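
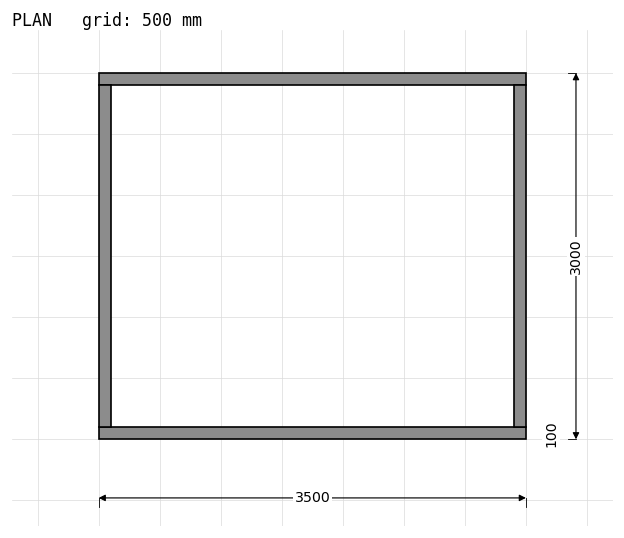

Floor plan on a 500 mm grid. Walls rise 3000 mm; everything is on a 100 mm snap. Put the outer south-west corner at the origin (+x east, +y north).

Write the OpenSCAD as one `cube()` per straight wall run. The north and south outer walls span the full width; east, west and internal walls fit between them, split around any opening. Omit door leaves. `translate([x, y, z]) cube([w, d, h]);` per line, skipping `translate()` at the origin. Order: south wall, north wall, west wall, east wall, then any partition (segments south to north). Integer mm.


cube([3500, 100, 3000]);
translate([0, 2900, 0]) cube([3500, 100, 3000]);
translate([0, 100, 0]) cube([100, 2800, 3000]);
translate([3400, 100, 0]) cube([100, 2800, 3000]);


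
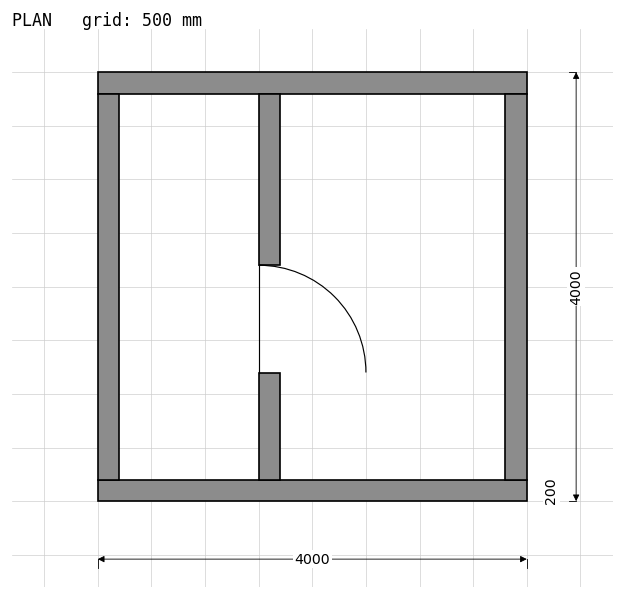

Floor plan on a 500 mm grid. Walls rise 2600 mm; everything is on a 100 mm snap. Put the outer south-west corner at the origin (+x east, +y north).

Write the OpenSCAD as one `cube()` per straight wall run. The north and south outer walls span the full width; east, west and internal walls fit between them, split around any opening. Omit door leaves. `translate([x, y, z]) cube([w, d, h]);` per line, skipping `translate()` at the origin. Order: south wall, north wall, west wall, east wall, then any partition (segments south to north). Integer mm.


cube([4000, 200, 2600]);
translate([0, 3800, 0]) cube([4000, 200, 2600]);
translate([0, 200, 0]) cube([200, 3600, 2600]);
translate([3800, 200, 0]) cube([200, 3600, 2600]);
translate([1500, 200, 0]) cube([200, 1000, 2600]);
translate([1500, 2200, 0]) cube([200, 1600, 2600]);


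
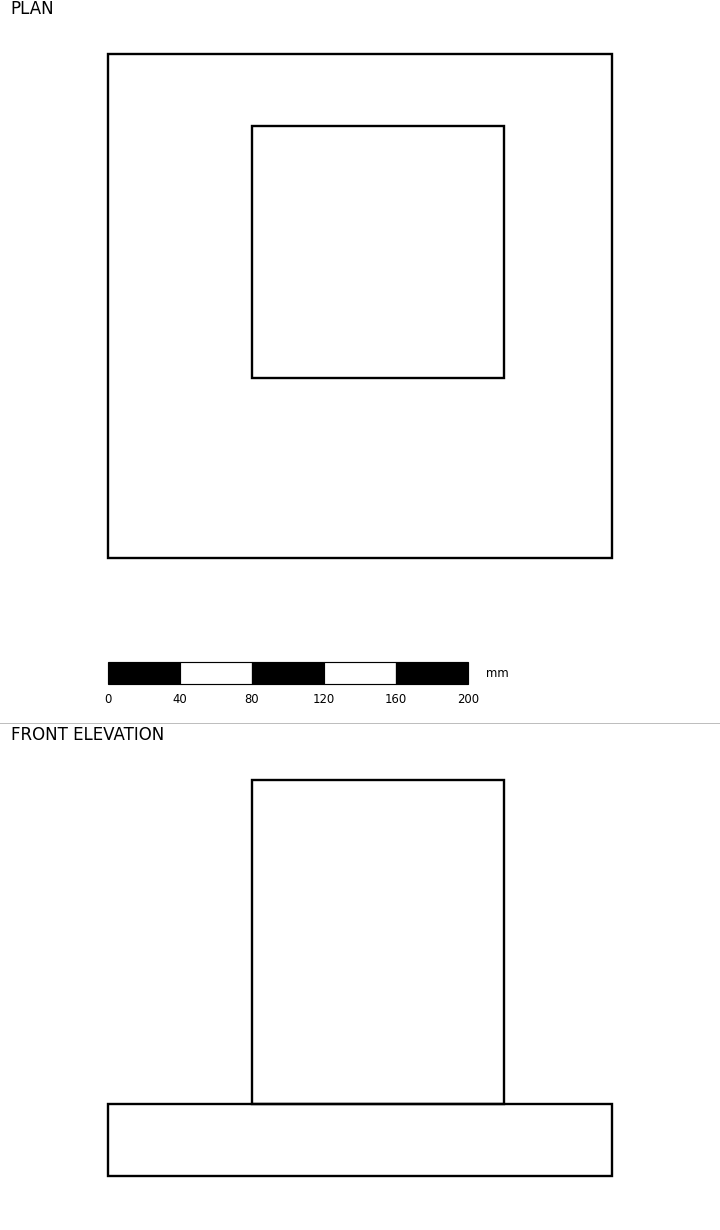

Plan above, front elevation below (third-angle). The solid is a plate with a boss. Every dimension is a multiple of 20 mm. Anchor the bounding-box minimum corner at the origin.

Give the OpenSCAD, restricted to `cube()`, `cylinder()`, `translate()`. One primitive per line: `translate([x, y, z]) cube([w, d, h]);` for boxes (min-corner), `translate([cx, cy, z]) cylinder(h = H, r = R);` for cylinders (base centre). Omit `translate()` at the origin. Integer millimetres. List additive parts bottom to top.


cube([280, 280, 40]);
translate([80, 100, 40]) cube([140, 140, 180]);


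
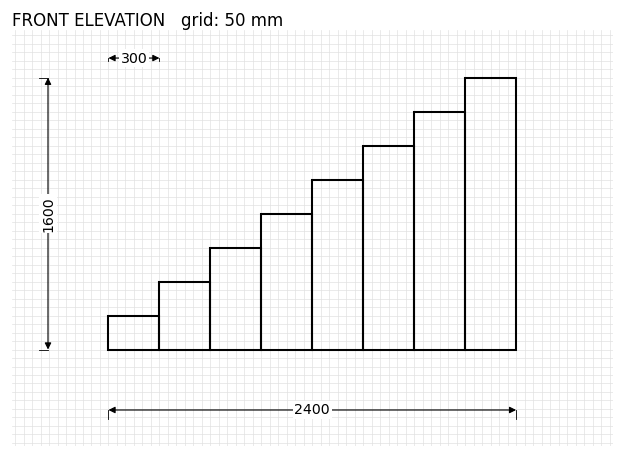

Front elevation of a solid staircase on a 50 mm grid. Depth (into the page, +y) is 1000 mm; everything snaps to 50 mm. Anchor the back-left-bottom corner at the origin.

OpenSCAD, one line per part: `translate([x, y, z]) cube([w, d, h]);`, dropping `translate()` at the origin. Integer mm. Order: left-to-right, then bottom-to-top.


cube([300, 1000, 200]);
translate([300, 0, 0]) cube([300, 1000, 400]);
translate([600, 0, 0]) cube([300, 1000, 600]);
translate([900, 0, 0]) cube([300, 1000, 800]);
translate([1200, 0, 0]) cube([300, 1000, 1000]);
translate([1500, 0, 0]) cube([300, 1000, 1200]);
translate([1800, 0, 0]) cube([300, 1000, 1400]);
translate([2100, 0, 0]) cube([300, 1000, 1600]);


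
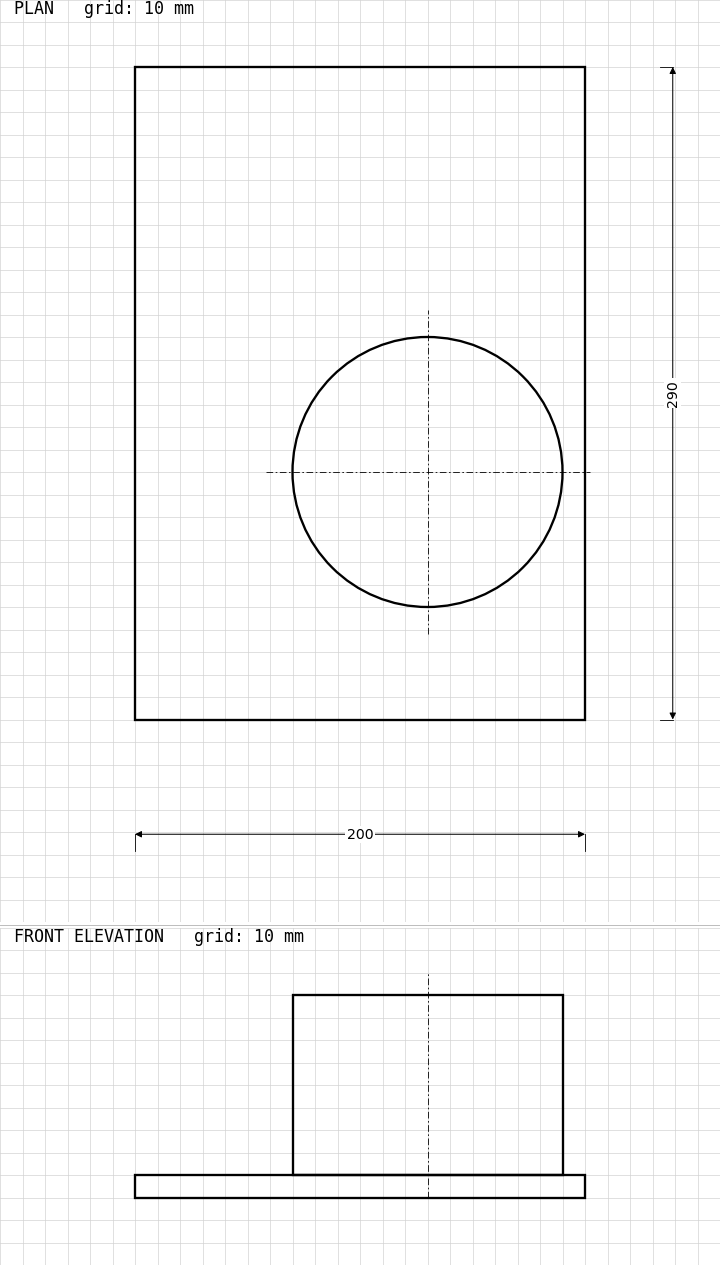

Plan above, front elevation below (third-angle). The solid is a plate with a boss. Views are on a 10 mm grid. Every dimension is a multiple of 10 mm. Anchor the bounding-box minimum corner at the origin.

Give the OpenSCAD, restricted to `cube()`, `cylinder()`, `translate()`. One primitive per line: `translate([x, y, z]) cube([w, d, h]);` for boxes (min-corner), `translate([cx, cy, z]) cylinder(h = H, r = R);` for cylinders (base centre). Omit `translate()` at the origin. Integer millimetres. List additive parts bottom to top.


cube([200, 290, 10]);
translate([130, 110, 10]) cylinder(h = 80, r = 60);


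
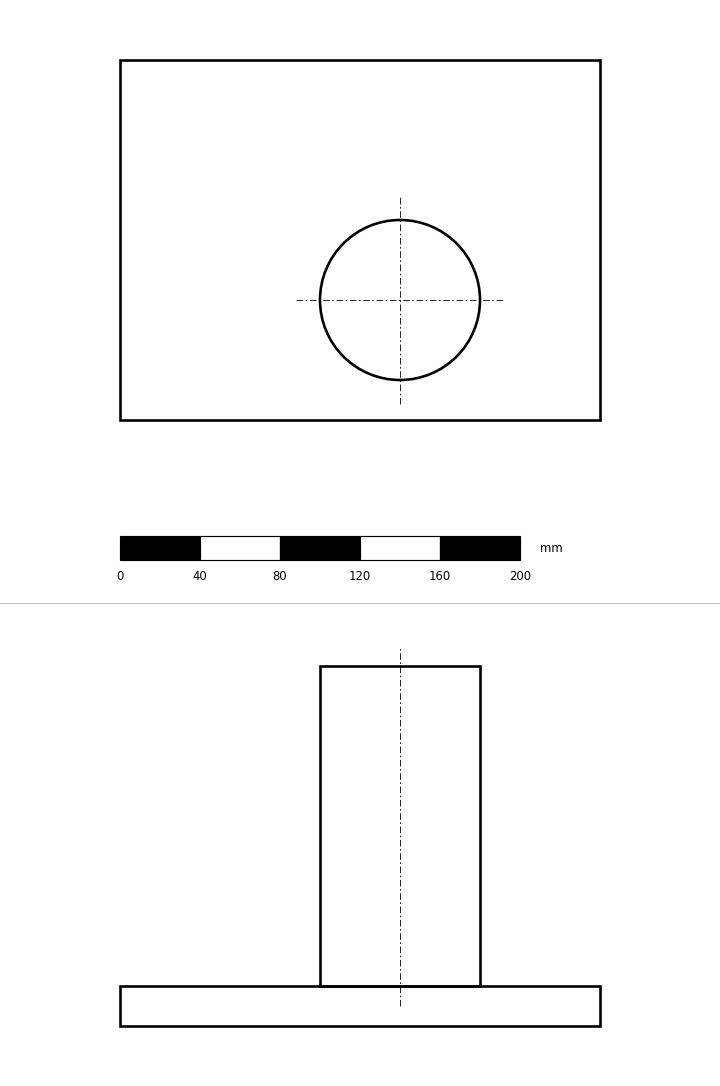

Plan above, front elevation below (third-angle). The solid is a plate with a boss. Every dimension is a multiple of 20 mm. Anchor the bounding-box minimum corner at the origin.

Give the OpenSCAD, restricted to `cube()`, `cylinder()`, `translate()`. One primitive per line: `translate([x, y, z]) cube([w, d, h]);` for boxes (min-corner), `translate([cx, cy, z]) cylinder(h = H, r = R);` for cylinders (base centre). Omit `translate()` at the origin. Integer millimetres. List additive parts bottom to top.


cube([240, 180, 20]);
translate([140, 60, 20]) cylinder(h = 160, r = 40);


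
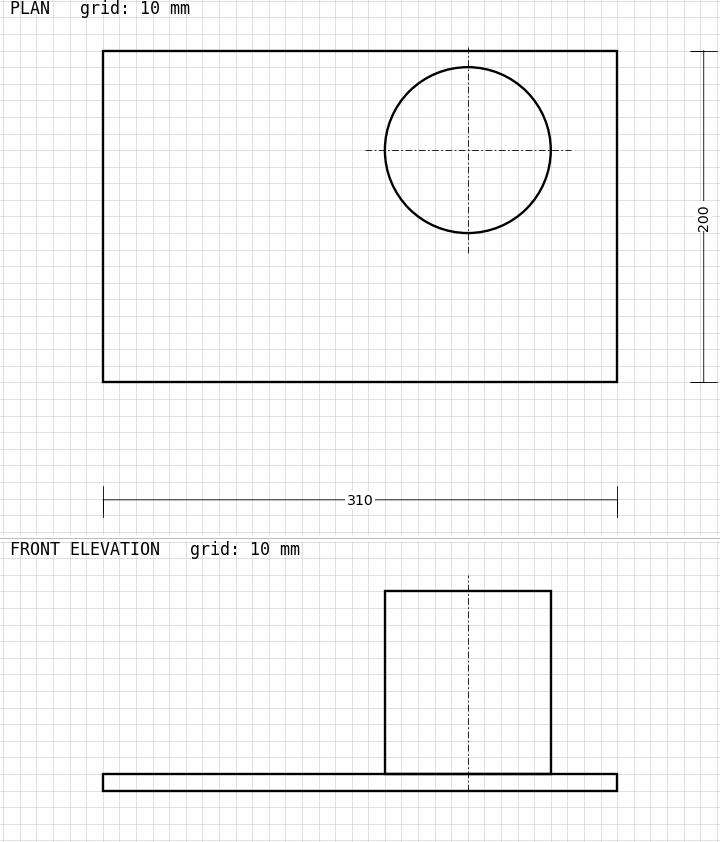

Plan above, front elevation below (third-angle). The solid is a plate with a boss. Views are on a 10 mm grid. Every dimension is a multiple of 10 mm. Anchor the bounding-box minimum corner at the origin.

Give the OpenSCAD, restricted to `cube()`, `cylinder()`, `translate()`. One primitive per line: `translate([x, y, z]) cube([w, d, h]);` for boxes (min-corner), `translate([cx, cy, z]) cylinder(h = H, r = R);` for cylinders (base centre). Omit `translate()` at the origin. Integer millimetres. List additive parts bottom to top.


cube([310, 200, 10]);
translate([220, 140, 10]) cylinder(h = 110, r = 50);


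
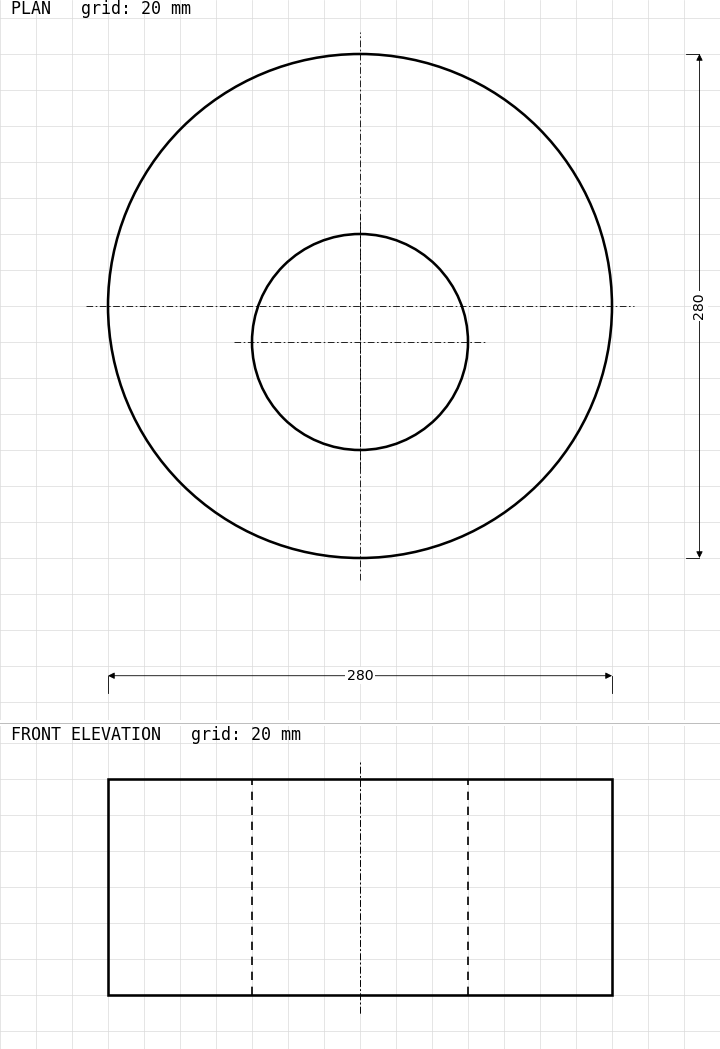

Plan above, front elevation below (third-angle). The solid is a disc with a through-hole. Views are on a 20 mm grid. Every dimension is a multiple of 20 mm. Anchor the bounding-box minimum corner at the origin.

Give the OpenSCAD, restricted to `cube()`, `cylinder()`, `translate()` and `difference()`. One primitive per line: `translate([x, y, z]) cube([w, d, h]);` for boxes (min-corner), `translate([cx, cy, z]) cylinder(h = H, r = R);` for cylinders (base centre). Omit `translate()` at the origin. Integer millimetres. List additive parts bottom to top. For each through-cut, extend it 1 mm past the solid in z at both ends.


difference() {
  translate([140, 140, 0]) cylinder(h = 120, r = 140);
  translate([140, 120, -1]) cylinder(h = 122, r = 60);
}


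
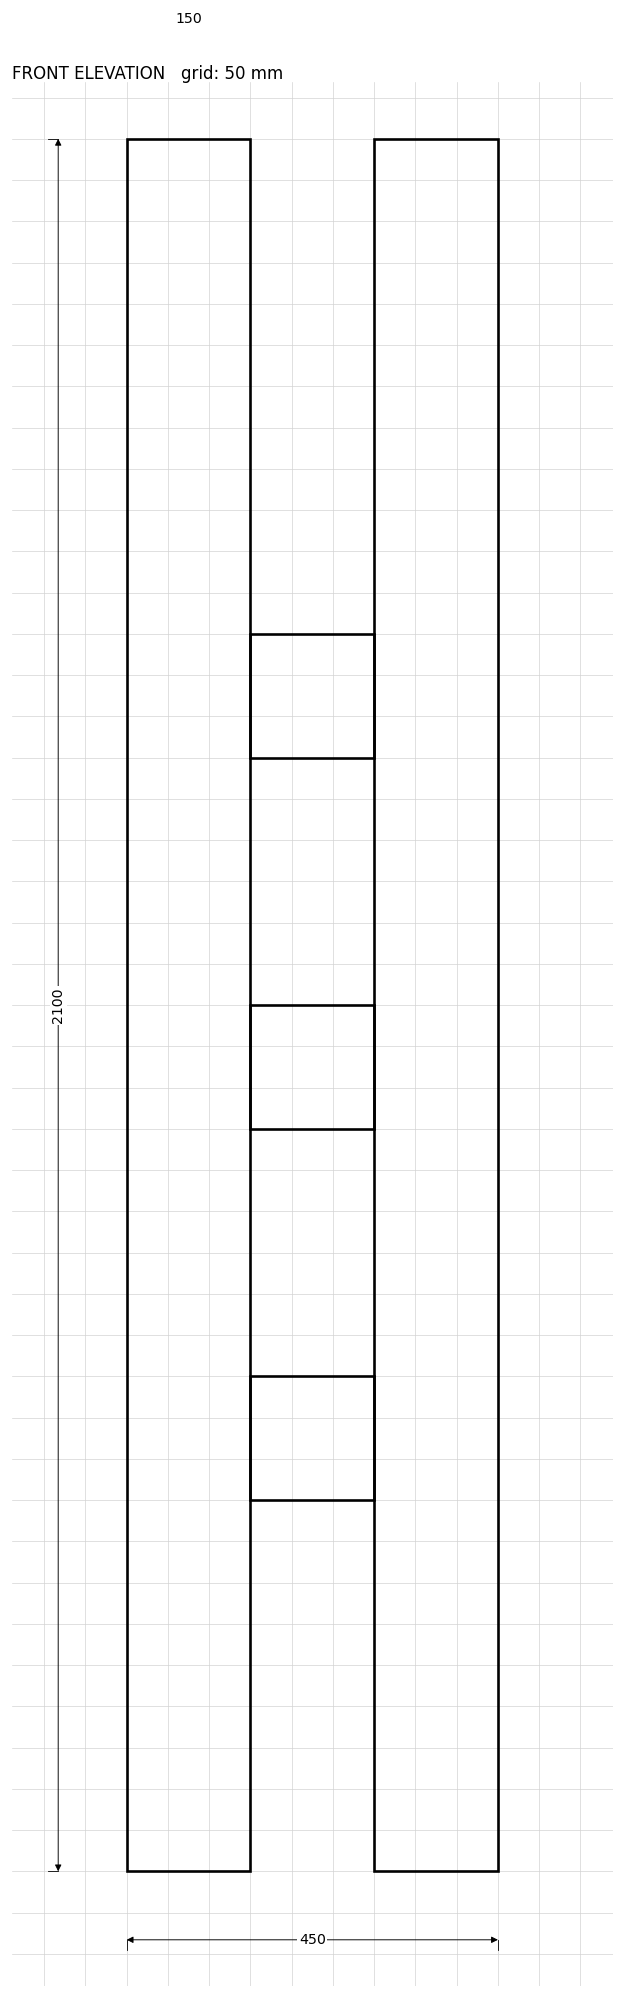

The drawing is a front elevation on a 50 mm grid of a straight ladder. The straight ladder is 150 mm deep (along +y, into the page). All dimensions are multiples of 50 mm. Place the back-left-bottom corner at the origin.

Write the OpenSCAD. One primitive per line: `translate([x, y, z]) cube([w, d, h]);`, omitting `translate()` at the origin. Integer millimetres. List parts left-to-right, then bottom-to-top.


cube([150, 150, 2100]);
translate([150, 0, 450]) cube([150, 150, 150]);
translate([150, 0, 900]) cube([150, 150, 150]);
translate([150, 0, 1350]) cube([150, 150, 150]);
translate([300, 0, 0]) cube([150, 150, 2100]);


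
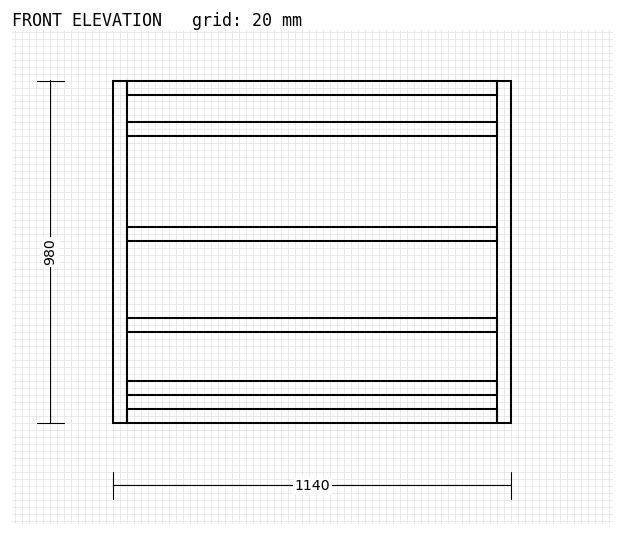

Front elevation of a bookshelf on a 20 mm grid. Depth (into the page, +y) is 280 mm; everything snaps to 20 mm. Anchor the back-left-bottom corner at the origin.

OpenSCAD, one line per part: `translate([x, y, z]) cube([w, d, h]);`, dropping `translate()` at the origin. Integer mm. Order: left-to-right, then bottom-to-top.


cube([40, 280, 980]);
translate([40, 0, 0]) cube([1060, 280, 40]);
translate([40, 0, 80]) cube([1060, 280, 40]);
translate([40, 0, 260]) cube([1060, 280, 40]);
translate([40, 0, 520]) cube([1060, 280, 40]);
translate([40, 0, 820]) cube([1060, 280, 40]);
translate([40, 0, 940]) cube([1060, 280, 40]);
translate([1100, 0, 0]) cube([40, 280, 980]);


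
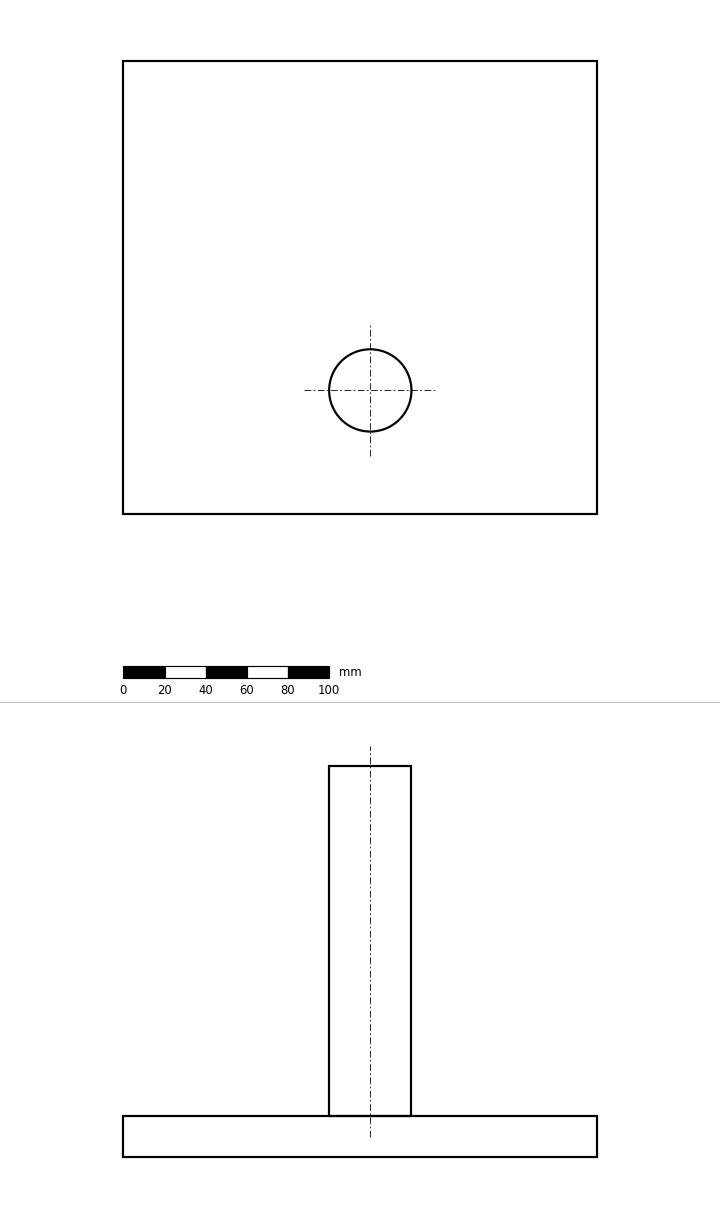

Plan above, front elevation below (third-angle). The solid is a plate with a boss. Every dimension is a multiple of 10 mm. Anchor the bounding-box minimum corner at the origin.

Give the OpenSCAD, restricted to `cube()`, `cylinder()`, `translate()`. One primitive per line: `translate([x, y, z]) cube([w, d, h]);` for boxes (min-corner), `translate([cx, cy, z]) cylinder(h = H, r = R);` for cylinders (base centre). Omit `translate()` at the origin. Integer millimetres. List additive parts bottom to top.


cube([230, 220, 20]);
translate([120, 60, 20]) cylinder(h = 170, r = 20);


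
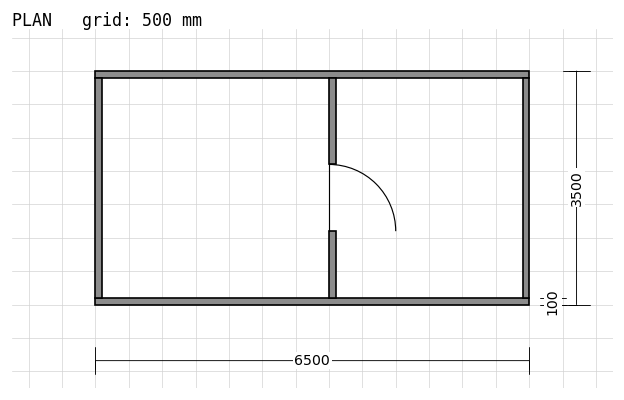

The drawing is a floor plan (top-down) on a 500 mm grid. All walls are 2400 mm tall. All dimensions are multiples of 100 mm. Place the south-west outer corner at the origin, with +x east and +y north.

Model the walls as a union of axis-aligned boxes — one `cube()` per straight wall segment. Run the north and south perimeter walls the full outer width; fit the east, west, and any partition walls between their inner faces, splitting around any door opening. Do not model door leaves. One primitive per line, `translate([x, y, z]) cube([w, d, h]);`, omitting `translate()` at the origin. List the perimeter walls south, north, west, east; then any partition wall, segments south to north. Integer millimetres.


cube([6500, 100, 2400]);
translate([0, 3400, 0]) cube([6500, 100, 2400]);
translate([0, 100, 0]) cube([100, 3300, 2400]);
translate([6400, 100, 0]) cube([100, 3300, 2400]);
translate([3500, 100, 0]) cube([100, 1000, 2400]);
translate([3500, 2100, 0]) cube([100, 1300, 2400]);


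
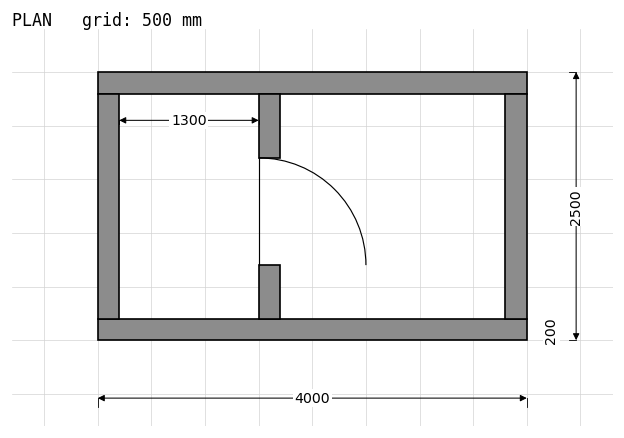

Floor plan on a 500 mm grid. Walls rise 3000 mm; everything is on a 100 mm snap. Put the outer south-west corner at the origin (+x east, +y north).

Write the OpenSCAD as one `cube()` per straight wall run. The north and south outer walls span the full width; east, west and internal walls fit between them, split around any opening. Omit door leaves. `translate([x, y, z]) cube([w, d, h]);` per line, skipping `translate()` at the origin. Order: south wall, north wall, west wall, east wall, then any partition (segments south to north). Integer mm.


cube([4000, 200, 3000]);
translate([0, 2300, 0]) cube([4000, 200, 3000]);
translate([0, 200, 0]) cube([200, 2100, 3000]);
translate([3800, 200, 0]) cube([200, 2100, 3000]);
translate([1500, 200, 0]) cube([200, 500, 3000]);
translate([1500, 1700, 0]) cube([200, 600, 3000]);


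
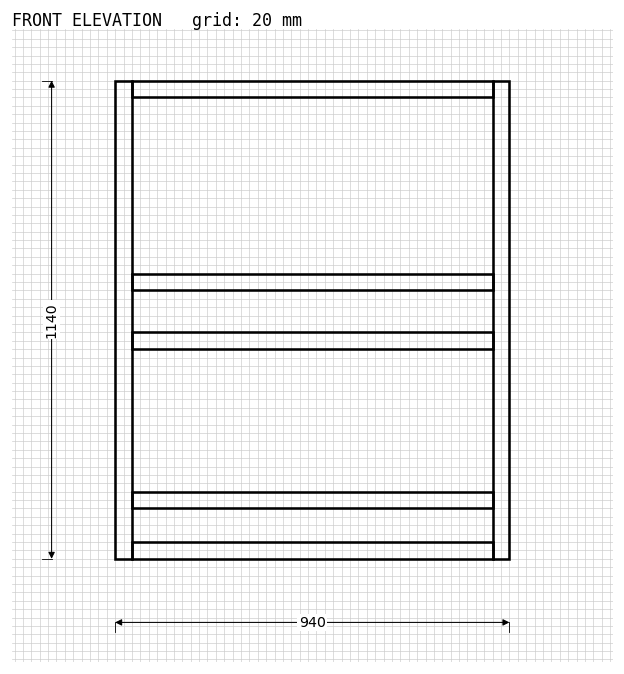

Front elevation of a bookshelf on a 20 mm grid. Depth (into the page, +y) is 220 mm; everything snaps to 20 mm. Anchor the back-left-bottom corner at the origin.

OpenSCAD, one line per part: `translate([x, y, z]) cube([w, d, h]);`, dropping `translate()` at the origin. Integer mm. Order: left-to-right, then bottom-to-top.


cube([40, 220, 1140]);
translate([40, 0, 0]) cube([860, 220, 40]);
translate([40, 0, 120]) cube([860, 220, 40]);
translate([40, 0, 500]) cube([860, 220, 40]);
translate([40, 0, 640]) cube([860, 220, 40]);
translate([40, 0, 1100]) cube([860, 220, 40]);
translate([900, 0, 0]) cube([40, 220, 1140]);


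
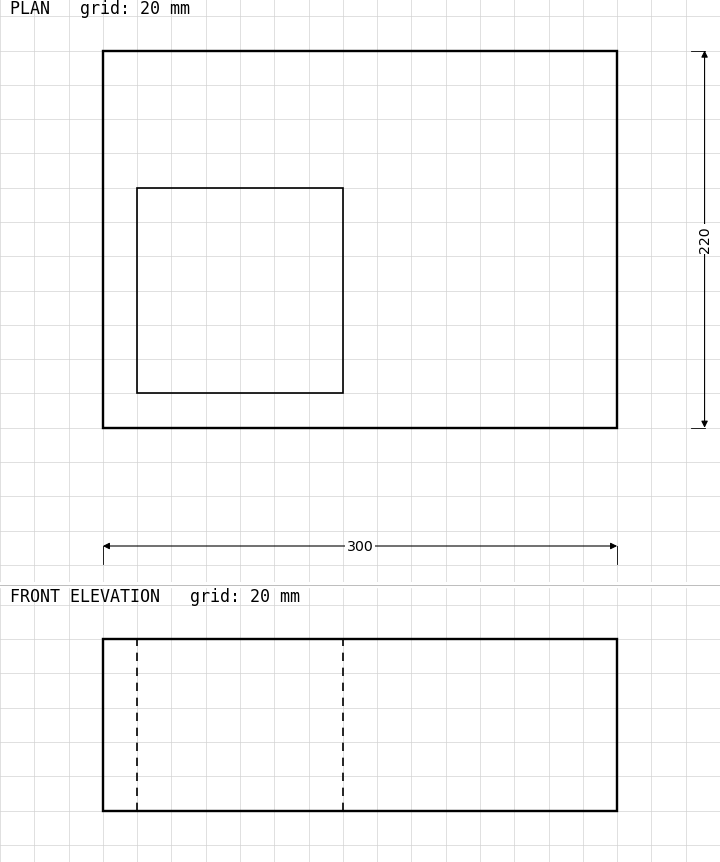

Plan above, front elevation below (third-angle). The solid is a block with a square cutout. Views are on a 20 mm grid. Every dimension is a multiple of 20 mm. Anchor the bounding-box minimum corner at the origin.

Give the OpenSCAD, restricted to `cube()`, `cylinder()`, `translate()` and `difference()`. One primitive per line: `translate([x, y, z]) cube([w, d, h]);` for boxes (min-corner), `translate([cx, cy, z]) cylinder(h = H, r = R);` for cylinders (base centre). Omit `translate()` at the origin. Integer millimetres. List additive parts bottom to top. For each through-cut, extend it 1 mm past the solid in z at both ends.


difference() {
  cube([300, 220, 100]);
  translate([20, 20, -1]) cube([120, 120, 102]);
}


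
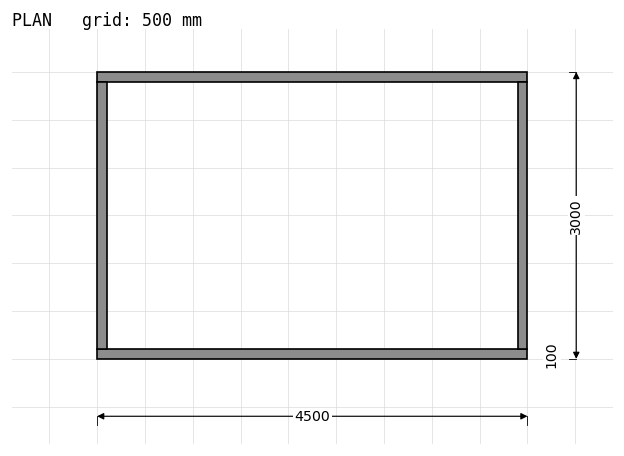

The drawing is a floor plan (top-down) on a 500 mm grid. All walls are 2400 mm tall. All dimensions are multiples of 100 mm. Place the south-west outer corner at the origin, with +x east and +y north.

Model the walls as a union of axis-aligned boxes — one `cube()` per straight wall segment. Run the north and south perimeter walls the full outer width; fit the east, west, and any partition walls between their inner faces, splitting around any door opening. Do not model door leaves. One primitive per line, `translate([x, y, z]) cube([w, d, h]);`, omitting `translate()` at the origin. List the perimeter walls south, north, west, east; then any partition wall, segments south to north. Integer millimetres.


cube([4500, 100, 2400]);
translate([0, 2900, 0]) cube([4500, 100, 2400]);
translate([0, 100, 0]) cube([100, 2800, 2400]);
translate([4400, 100, 0]) cube([100, 2800, 2400]);


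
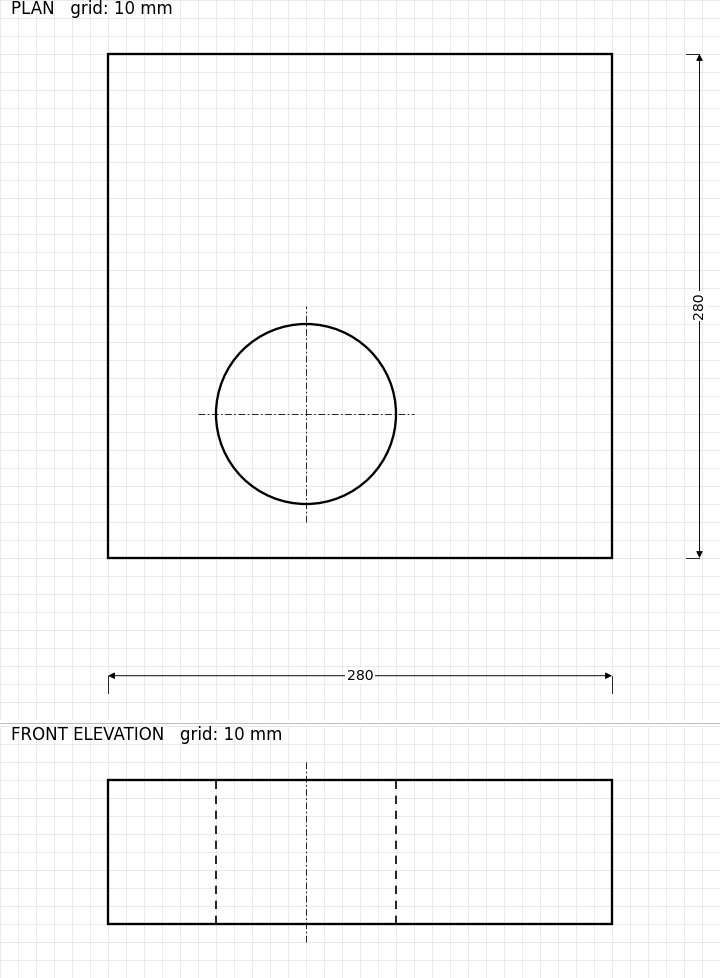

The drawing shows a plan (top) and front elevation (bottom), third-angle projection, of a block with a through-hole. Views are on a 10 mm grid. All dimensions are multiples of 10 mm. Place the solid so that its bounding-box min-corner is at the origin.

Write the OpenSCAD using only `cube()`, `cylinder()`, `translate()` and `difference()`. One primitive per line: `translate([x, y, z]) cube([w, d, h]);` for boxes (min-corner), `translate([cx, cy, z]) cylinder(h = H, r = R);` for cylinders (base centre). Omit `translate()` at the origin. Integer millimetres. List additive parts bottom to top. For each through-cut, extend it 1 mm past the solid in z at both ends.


difference() {
  cube([280, 280, 80]);
  translate([110, 80, -1]) cylinder(h = 82, r = 50);
}


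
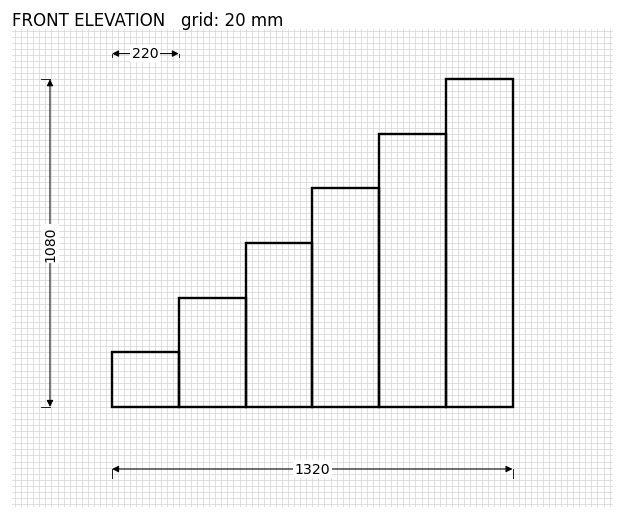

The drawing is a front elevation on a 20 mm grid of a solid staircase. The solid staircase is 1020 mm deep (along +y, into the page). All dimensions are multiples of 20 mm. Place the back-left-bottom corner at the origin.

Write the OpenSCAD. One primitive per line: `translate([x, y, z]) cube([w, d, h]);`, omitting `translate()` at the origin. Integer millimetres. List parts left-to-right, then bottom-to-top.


cube([220, 1020, 180]);
translate([220, 0, 0]) cube([220, 1020, 360]);
translate([440, 0, 0]) cube([220, 1020, 540]);
translate([660, 0, 0]) cube([220, 1020, 720]);
translate([880, 0, 0]) cube([220, 1020, 900]);
translate([1100, 0, 0]) cube([220, 1020, 1080]);


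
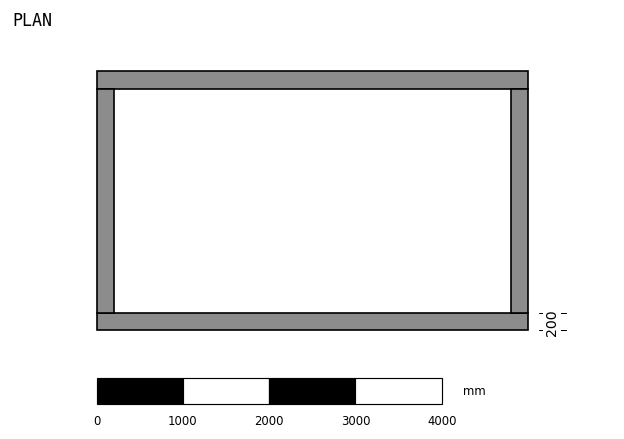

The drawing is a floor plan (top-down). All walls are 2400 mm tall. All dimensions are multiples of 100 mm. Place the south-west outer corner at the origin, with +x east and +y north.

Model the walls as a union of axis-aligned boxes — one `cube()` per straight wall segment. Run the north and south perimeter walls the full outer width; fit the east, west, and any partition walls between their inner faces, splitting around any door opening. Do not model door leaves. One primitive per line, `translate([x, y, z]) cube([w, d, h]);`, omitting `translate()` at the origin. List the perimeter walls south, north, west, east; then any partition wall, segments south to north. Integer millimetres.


cube([5000, 200, 2400]);
translate([0, 2800, 0]) cube([5000, 200, 2400]);
translate([0, 200, 0]) cube([200, 2600, 2400]);
translate([4800, 200, 0]) cube([200, 2600, 2400]);


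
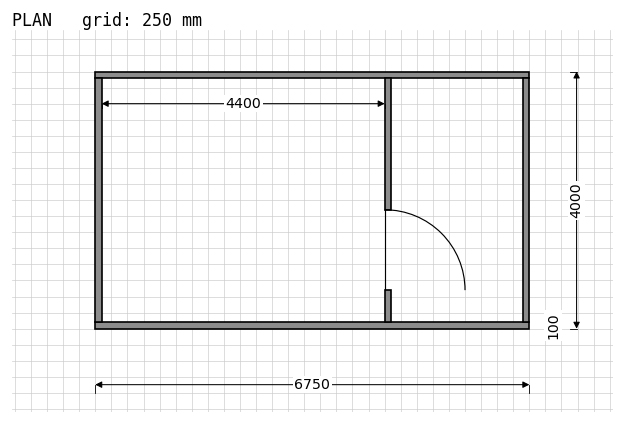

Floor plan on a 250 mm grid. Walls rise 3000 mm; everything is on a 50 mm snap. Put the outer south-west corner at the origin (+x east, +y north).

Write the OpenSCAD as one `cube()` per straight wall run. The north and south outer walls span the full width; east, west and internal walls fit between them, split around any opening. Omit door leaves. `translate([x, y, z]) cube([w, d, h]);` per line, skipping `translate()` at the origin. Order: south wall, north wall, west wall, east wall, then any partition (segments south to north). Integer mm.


cube([6750, 100, 3000]);
translate([0, 3900, 0]) cube([6750, 100, 3000]);
translate([0, 100, 0]) cube([100, 3800, 3000]);
translate([6650, 100, 0]) cube([100, 3800, 3000]);
translate([4500, 100, 0]) cube([100, 500, 3000]);
translate([4500, 1850, 0]) cube([100, 2050, 3000]);


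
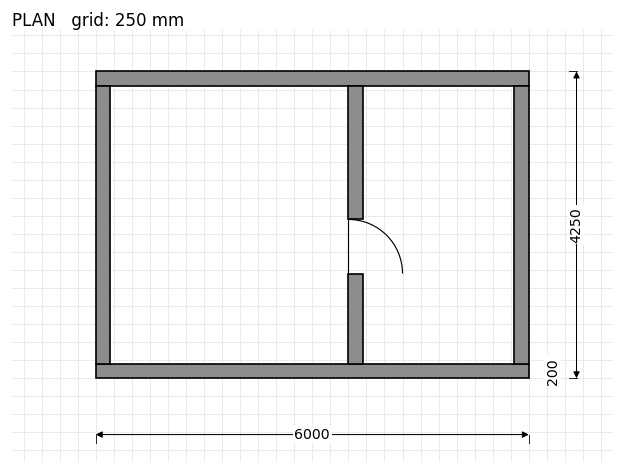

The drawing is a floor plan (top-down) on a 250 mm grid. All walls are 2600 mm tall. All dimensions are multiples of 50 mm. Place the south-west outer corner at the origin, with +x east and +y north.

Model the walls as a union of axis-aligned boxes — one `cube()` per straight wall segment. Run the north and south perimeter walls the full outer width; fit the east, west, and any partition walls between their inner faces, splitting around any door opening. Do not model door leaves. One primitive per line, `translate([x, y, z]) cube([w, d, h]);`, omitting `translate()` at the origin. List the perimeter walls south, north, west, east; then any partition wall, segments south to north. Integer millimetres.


cube([6000, 200, 2600]);
translate([0, 4050, 0]) cube([6000, 200, 2600]);
translate([0, 200, 0]) cube([200, 3850, 2600]);
translate([5800, 200, 0]) cube([200, 3850, 2600]);
translate([3500, 200, 0]) cube([200, 1250, 2600]);
translate([3500, 2200, 0]) cube([200, 1850, 2600]);


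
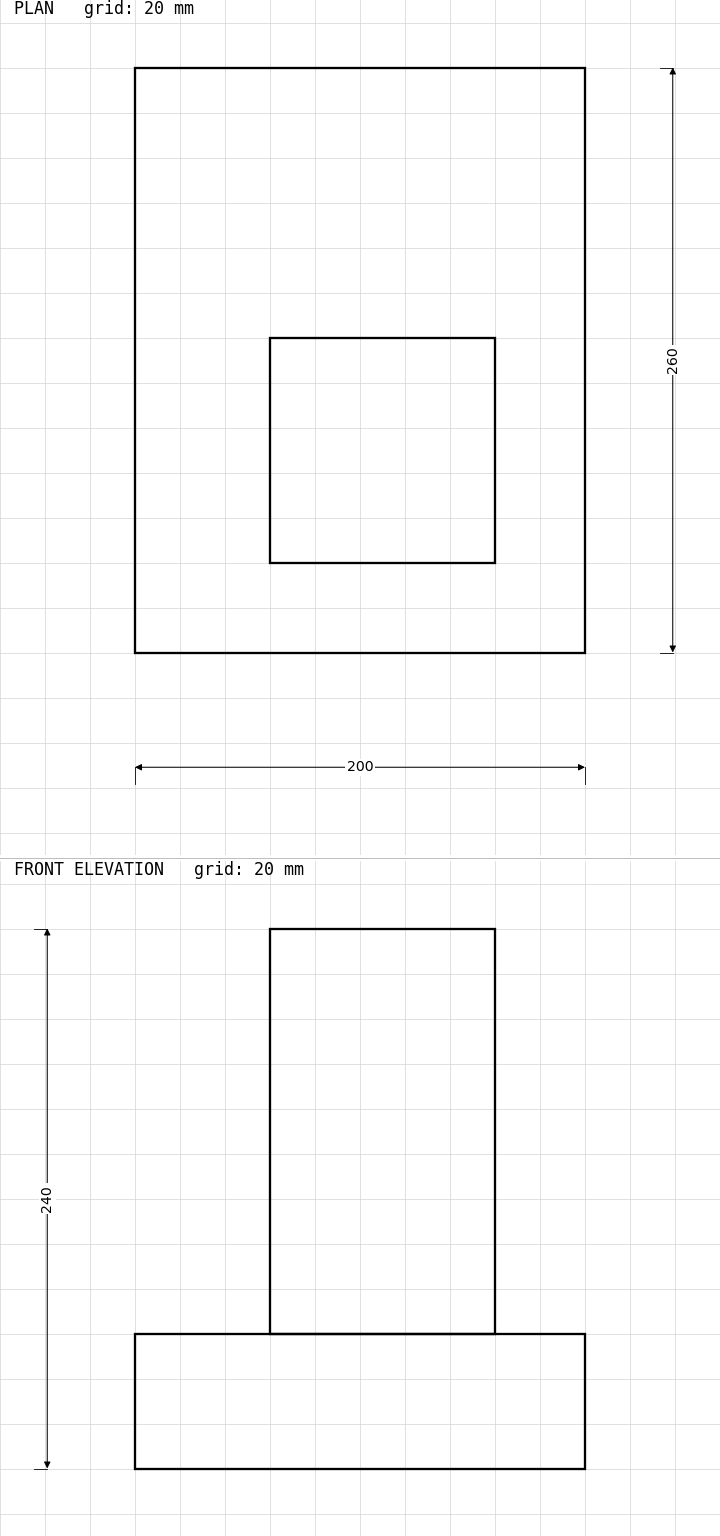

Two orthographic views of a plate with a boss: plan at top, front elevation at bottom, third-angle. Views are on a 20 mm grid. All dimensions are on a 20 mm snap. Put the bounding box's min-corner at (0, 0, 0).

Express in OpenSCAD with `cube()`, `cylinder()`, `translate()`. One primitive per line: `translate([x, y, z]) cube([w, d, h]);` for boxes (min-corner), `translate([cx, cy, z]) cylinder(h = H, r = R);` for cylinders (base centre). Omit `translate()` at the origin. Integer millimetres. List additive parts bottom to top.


cube([200, 260, 60]);
translate([60, 40, 60]) cube([100, 100, 180]);


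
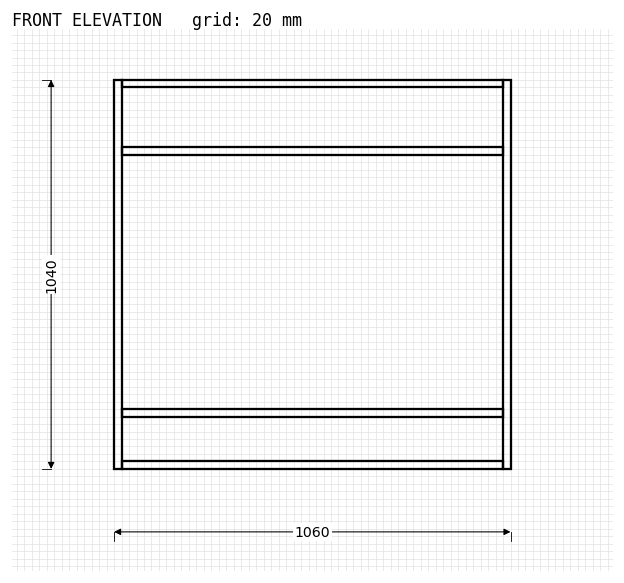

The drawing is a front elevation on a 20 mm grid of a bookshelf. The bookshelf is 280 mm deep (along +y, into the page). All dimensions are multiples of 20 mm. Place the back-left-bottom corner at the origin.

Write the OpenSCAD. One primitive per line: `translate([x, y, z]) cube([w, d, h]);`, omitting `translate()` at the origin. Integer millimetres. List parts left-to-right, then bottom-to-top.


cube([20, 280, 1040]);
translate([20, 0, 0]) cube([1020, 280, 20]);
translate([20, 0, 140]) cube([1020, 280, 20]);
translate([20, 0, 840]) cube([1020, 280, 20]);
translate([20, 0, 1020]) cube([1020, 280, 20]);
translate([1040, 0, 0]) cube([20, 280, 1040]);


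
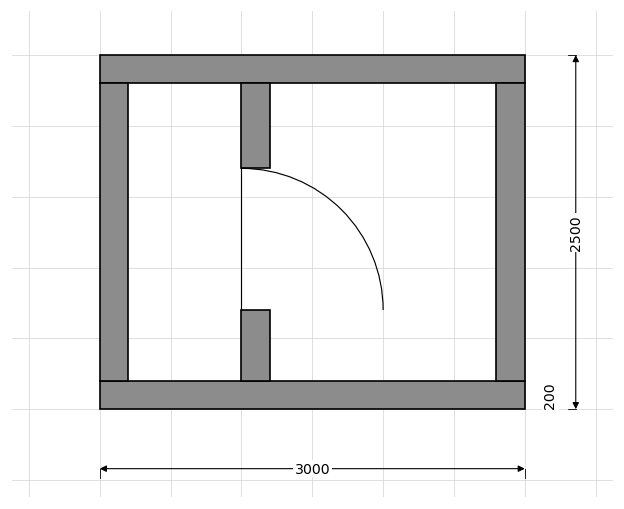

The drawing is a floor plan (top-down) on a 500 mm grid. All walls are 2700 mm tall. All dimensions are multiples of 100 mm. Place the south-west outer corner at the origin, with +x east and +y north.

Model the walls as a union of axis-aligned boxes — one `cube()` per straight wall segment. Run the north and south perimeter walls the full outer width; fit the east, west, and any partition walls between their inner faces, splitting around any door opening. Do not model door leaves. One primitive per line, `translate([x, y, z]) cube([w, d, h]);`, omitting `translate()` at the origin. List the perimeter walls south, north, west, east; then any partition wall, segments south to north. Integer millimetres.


cube([3000, 200, 2700]);
translate([0, 2300, 0]) cube([3000, 200, 2700]);
translate([0, 200, 0]) cube([200, 2100, 2700]);
translate([2800, 200, 0]) cube([200, 2100, 2700]);
translate([1000, 200, 0]) cube([200, 500, 2700]);
translate([1000, 1700, 0]) cube([200, 600, 2700]);


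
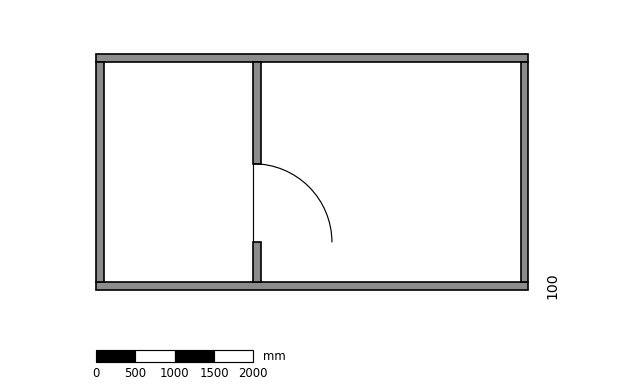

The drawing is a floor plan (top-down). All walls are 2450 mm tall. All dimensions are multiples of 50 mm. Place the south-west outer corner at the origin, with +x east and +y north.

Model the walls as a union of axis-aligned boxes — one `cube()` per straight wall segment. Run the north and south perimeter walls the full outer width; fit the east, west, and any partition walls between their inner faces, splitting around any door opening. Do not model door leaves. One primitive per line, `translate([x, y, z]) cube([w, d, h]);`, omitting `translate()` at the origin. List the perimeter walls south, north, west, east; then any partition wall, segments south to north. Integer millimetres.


cube([5500, 100, 2450]);
translate([0, 2900, 0]) cube([5500, 100, 2450]);
translate([0, 100, 0]) cube([100, 2800, 2450]);
translate([5400, 100, 0]) cube([100, 2800, 2450]);
translate([2000, 100, 0]) cube([100, 500, 2450]);
translate([2000, 1600, 0]) cube([100, 1300, 2450]);


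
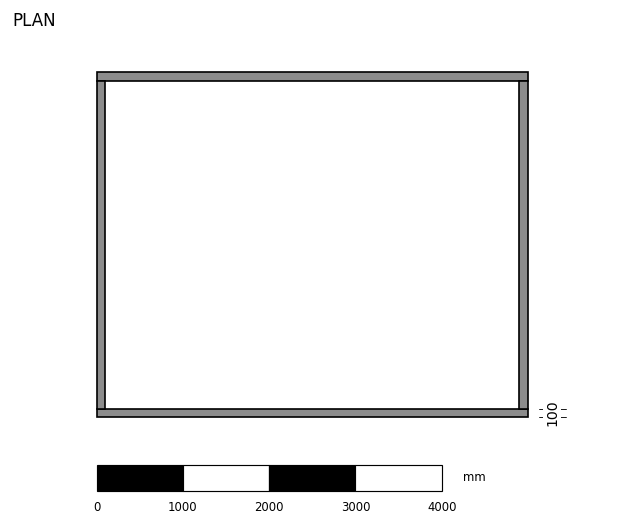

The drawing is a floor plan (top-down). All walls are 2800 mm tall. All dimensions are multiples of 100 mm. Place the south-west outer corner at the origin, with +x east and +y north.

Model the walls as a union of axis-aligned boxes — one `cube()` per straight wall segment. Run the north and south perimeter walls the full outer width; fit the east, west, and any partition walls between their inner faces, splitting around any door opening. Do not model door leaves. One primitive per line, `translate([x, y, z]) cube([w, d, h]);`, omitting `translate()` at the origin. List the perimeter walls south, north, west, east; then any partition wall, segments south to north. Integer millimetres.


cube([5000, 100, 2800]);
translate([0, 3900, 0]) cube([5000, 100, 2800]);
translate([0, 100, 0]) cube([100, 3800, 2800]);
translate([4900, 100, 0]) cube([100, 3800, 2800]);


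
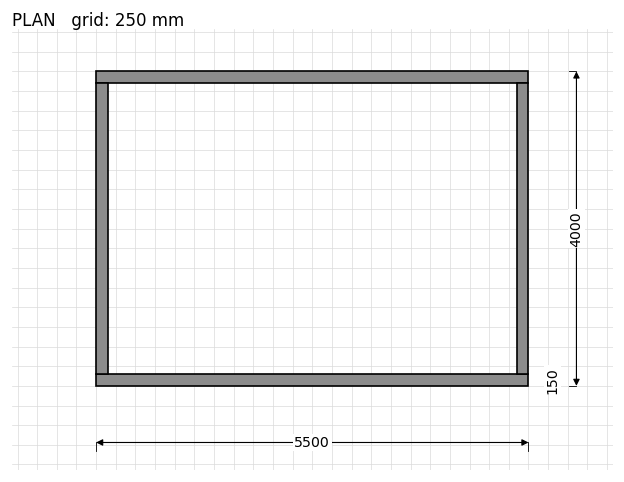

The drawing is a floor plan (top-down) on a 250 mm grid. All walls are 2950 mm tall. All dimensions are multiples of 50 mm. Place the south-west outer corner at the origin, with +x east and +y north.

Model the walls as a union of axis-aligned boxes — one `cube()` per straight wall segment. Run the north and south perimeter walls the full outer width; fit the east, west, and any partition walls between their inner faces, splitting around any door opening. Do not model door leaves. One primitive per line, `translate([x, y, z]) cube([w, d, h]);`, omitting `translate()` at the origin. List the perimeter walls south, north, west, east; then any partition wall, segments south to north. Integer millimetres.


cube([5500, 150, 2950]);
translate([0, 3850, 0]) cube([5500, 150, 2950]);
translate([0, 150, 0]) cube([150, 3700, 2950]);
translate([5350, 150, 0]) cube([150, 3700, 2950]);


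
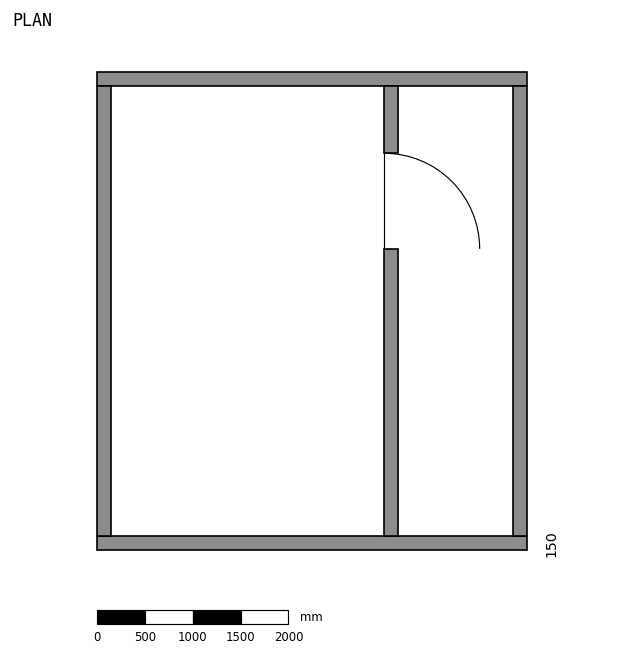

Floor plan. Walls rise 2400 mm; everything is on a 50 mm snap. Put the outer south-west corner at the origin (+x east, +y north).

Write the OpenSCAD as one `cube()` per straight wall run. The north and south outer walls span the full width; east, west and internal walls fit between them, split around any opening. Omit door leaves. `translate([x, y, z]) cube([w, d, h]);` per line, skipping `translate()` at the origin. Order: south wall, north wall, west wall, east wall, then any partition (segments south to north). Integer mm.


cube([4500, 150, 2400]);
translate([0, 4850, 0]) cube([4500, 150, 2400]);
translate([0, 150, 0]) cube([150, 4700, 2400]);
translate([4350, 150, 0]) cube([150, 4700, 2400]);
translate([3000, 150, 0]) cube([150, 3000, 2400]);
translate([3000, 4150, 0]) cube([150, 700, 2400]);


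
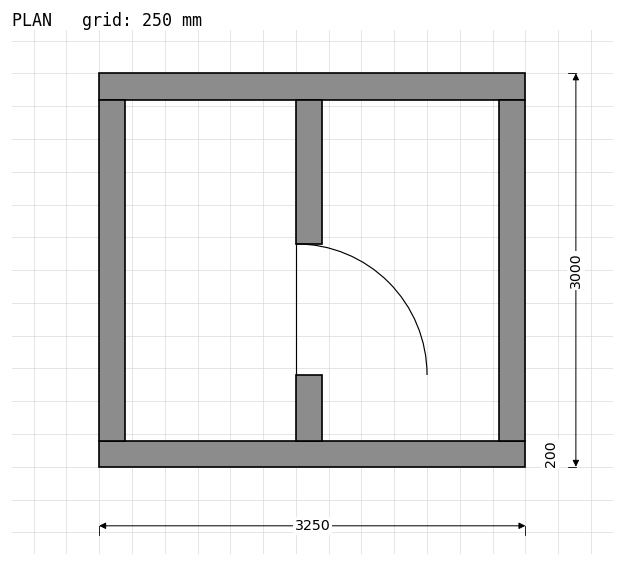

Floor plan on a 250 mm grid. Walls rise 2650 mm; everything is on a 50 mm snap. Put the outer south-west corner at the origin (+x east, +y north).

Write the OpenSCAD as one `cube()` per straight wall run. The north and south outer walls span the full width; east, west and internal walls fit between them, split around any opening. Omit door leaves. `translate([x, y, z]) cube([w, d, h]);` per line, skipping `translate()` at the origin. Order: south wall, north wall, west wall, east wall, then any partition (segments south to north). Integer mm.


cube([3250, 200, 2650]);
translate([0, 2800, 0]) cube([3250, 200, 2650]);
translate([0, 200, 0]) cube([200, 2600, 2650]);
translate([3050, 200, 0]) cube([200, 2600, 2650]);
translate([1500, 200, 0]) cube([200, 500, 2650]);
translate([1500, 1700, 0]) cube([200, 1100, 2650]);


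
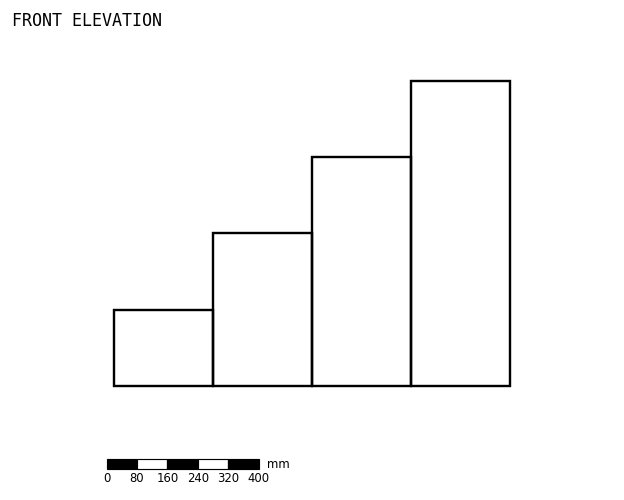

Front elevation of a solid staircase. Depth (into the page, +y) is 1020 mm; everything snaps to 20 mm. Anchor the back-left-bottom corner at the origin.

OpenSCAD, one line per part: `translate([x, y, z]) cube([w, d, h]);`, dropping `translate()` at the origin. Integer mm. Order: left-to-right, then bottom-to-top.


cube([260, 1020, 200]);
translate([260, 0, 0]) cube([260, 1020, 400]);
translate([520, 0, 0]) cube([260, 1020, 600]);
translate([780, 0, 0]) cube([260, 1020, 800]);


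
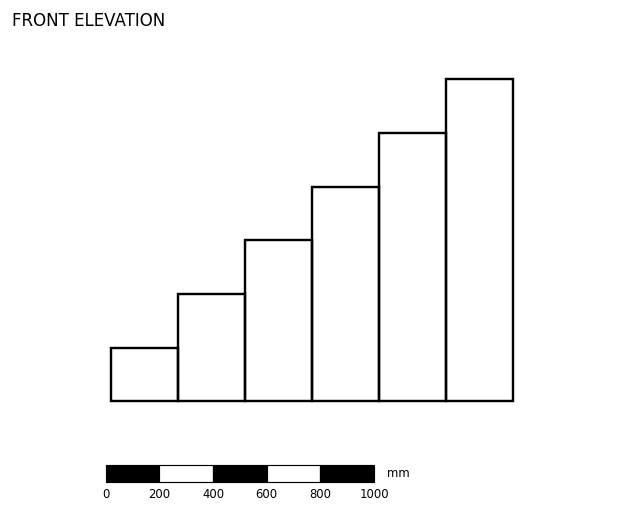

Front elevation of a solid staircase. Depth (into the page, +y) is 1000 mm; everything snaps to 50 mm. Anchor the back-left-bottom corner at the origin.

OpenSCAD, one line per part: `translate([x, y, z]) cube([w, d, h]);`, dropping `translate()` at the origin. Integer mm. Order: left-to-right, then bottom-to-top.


cube([250, 1000, 200]);
translate([250, 0, 0]) cube([250, 1000, 400]);
translate([500, 0, 0]) cube([250, 1000, 600]);
translate([750, 0, 0]) cube([250, 1000, 800]);
translate([1000, 0, 0]) cube([250, 1000, 1000]);
translate([1250, 0, 0]) cube([250, 1000, 1200]);


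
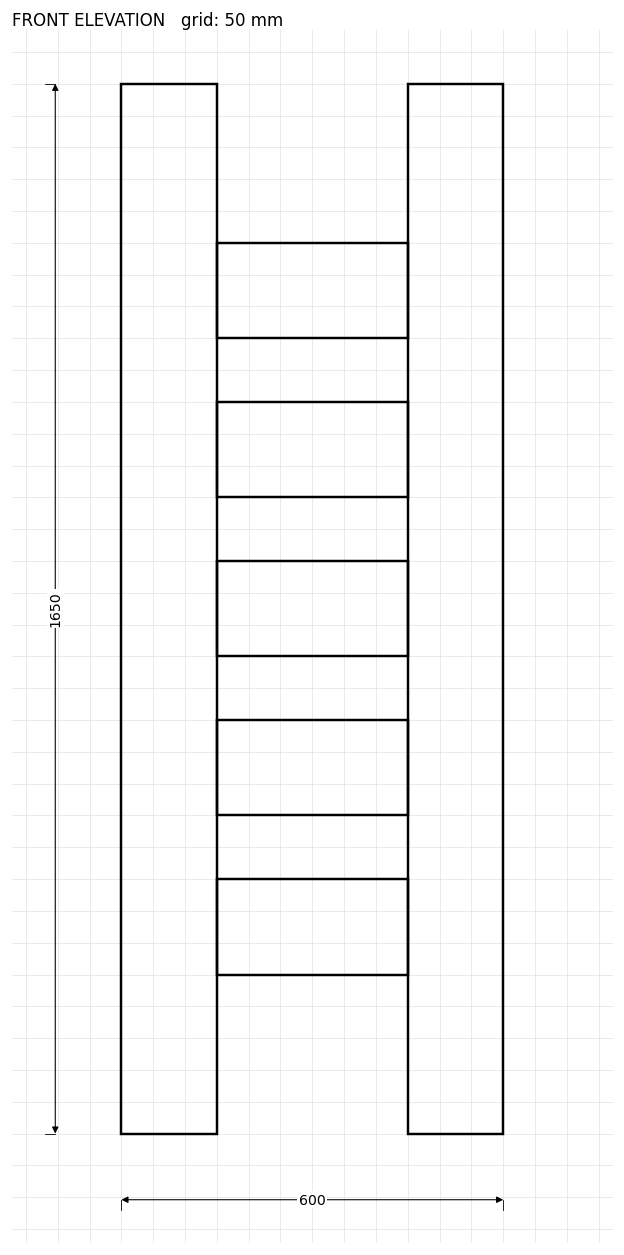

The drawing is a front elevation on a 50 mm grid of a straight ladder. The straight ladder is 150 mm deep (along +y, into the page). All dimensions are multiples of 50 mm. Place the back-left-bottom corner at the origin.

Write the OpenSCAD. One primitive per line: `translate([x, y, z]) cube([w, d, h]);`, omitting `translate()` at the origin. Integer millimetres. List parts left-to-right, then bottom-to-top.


cube([150, 150, 1650]);
translate([150, 0, 250]) cube([300, 150, 150]);
translate([150, 0, 500]) cube([300, 150, 150]);
translate([150, 0, 750]) cube([300, 150, 150]);
translate([150, 0, 1000]) cube([300, 150, 150]);
translate([150, 0, 1250]) cube([300, 150, 150]);
translate([450, 0, 0]) cube([150, 150, 1650]);


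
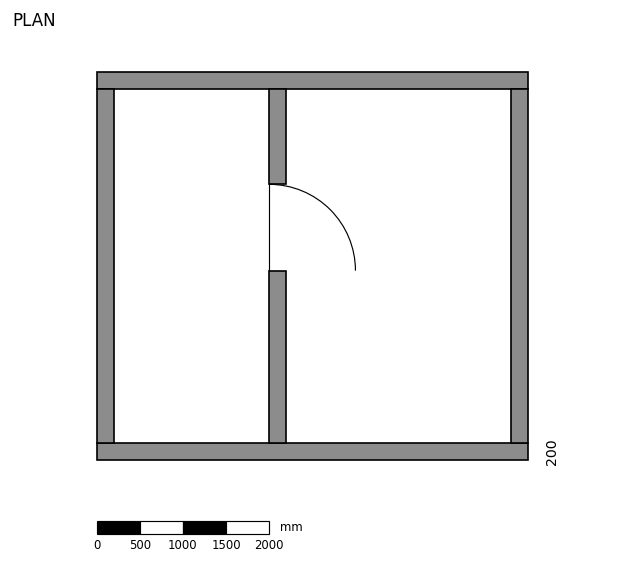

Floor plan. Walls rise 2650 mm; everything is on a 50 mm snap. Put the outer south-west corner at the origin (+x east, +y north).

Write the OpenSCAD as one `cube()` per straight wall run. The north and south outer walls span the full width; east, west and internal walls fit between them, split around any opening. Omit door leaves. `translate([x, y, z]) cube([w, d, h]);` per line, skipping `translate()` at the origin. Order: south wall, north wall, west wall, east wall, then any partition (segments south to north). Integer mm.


cube([5000, 200, 2650]);
translate([0, 4300, 0]) cube([5000, 200, 2650]);
translate([0, 200, 0]) cube([200, 4100, 2650]);
translate([4800, 200, 0]) cube([200, 4100, 2650]);
translate([2000, 200, 0]) cube([200, 2000, 2650]);
translate([2000, 3200, 0]) cube([200, 1100, 2650]);


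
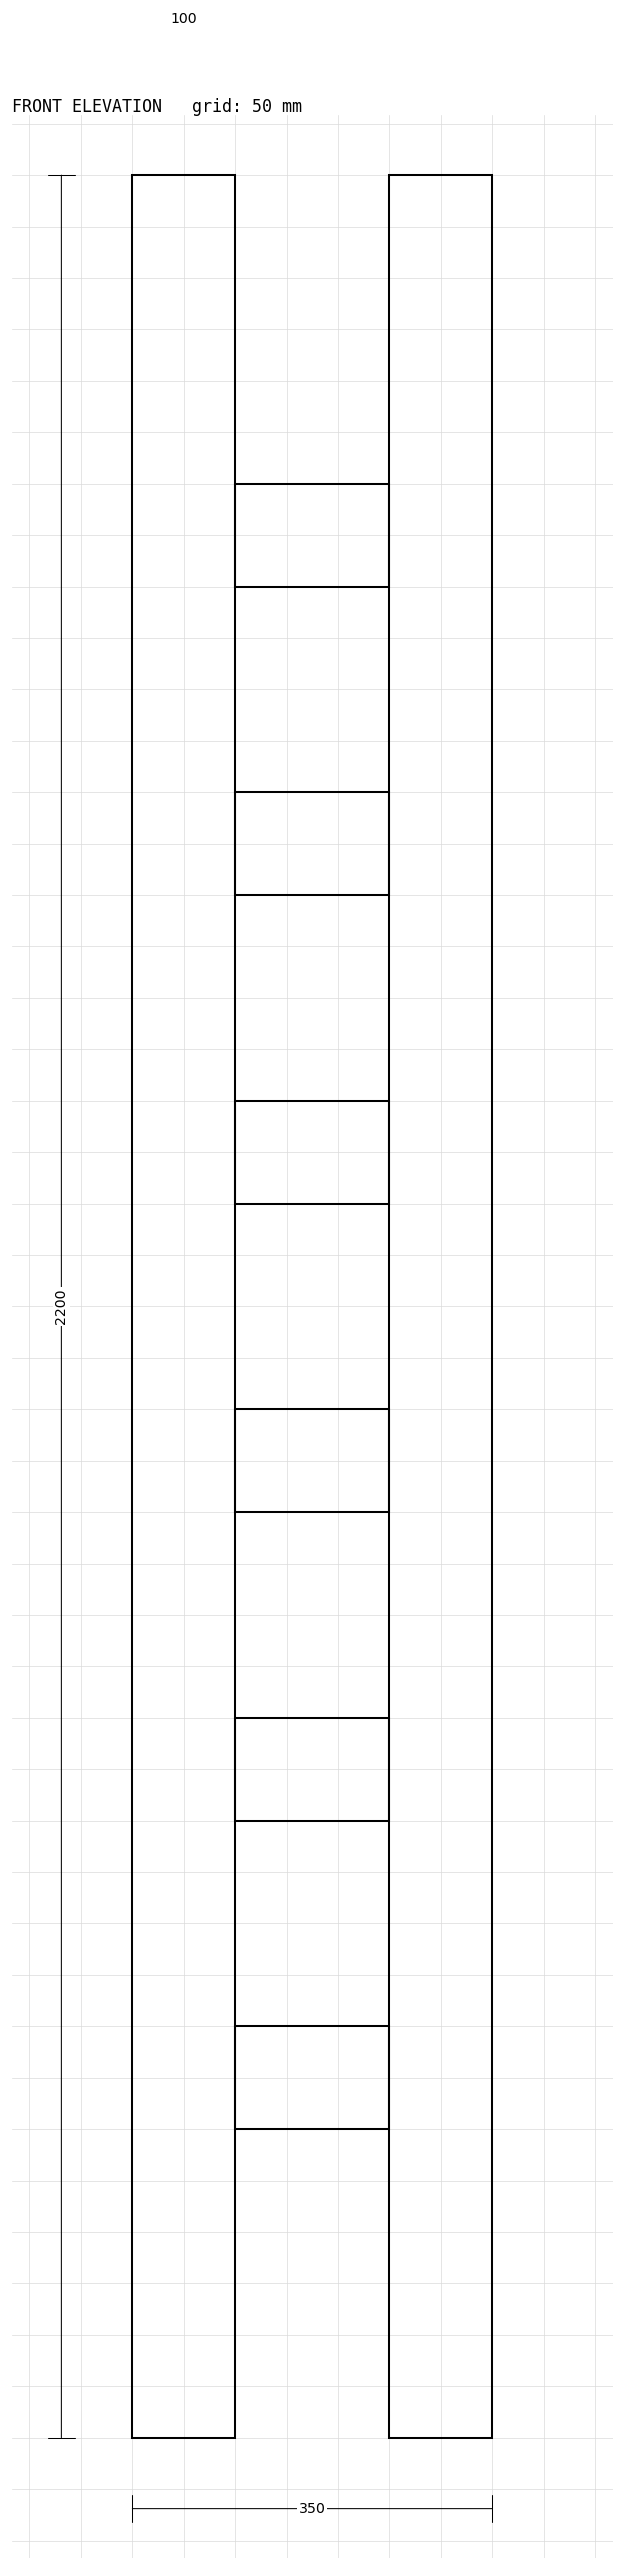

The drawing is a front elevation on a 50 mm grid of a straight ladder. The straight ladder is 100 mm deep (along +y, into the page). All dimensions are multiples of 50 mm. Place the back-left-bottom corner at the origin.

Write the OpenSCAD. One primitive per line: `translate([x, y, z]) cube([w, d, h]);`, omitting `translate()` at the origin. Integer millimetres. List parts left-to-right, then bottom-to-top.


cube([100, 100, 2200]);
translate([100, 0, 300]) cube([150, 100, 100]);
translate([100, 0, 600]) cube([150, 100, 100]);
translate([100, 0, 900]) cube([150, 100, 100]);
translate([100, 0, 1200]) cube([150, 100, 100]);
translate([100, 0, 1500]) cube([150, 100, 100]);
translate([100, 0, 1800]) cube([150, 100, 100]);
translate([250, 0, 0]) cube([100, 100, 2200]);


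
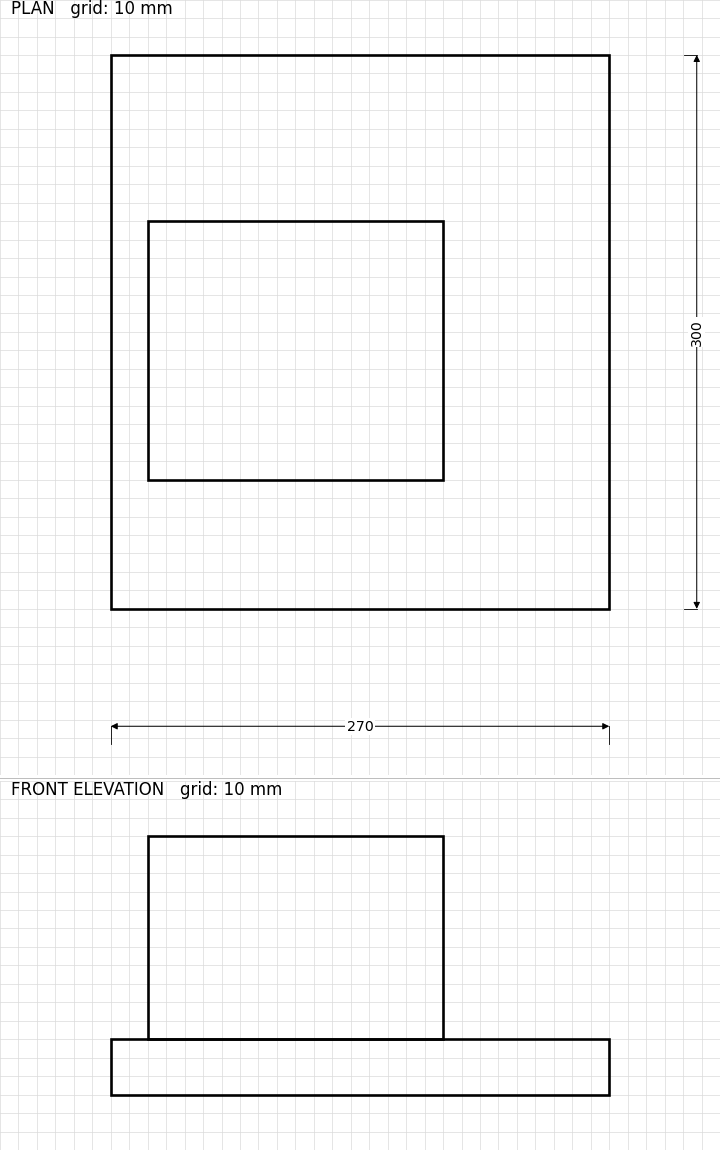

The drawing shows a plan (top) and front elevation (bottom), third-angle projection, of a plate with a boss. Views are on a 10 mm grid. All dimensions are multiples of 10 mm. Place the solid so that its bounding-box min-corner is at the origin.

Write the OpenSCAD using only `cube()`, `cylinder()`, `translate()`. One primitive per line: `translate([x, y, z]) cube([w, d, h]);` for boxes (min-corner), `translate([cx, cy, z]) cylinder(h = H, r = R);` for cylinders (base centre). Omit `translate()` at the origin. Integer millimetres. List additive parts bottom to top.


cube([270, 300, 30]);
translate([20, 70, 30]) cube([160, 140, 110]);


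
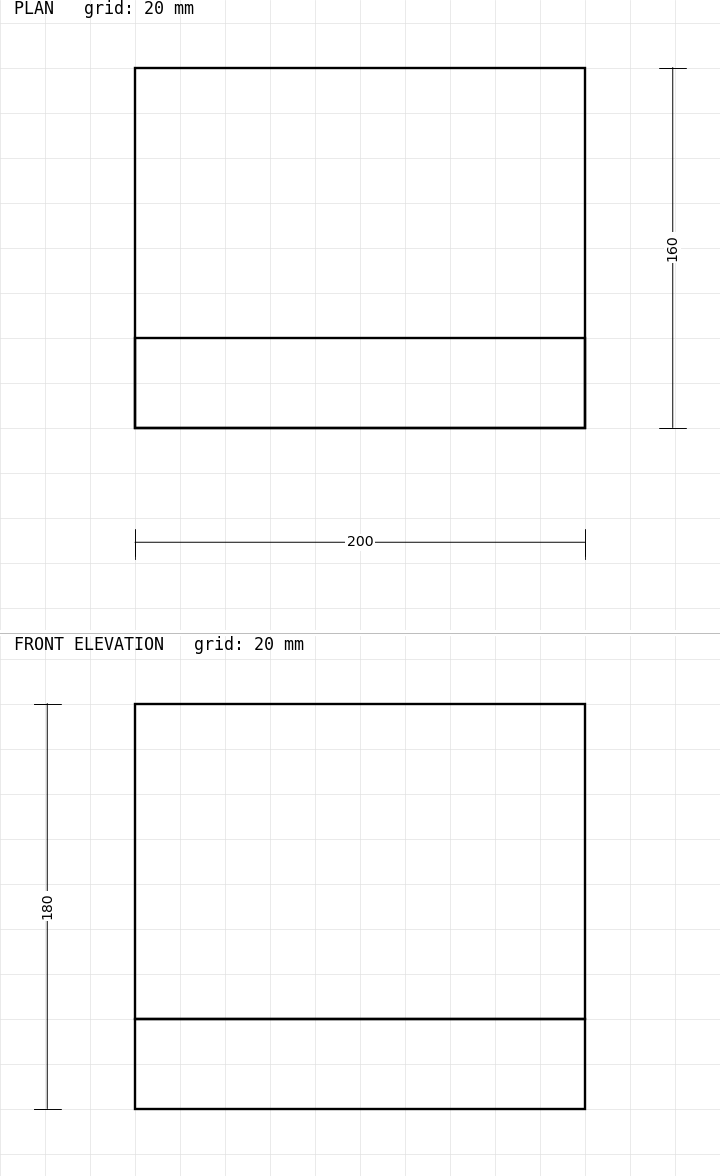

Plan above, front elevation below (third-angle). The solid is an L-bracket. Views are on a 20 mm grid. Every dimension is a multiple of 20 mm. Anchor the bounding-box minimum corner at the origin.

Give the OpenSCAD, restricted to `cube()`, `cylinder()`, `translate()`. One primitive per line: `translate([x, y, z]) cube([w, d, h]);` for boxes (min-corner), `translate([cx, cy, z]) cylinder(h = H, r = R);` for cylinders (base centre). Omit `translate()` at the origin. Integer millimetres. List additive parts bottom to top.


cube([200, 160, 40]);
translate([0, 0, 40]) cube([200, 40, 140]);


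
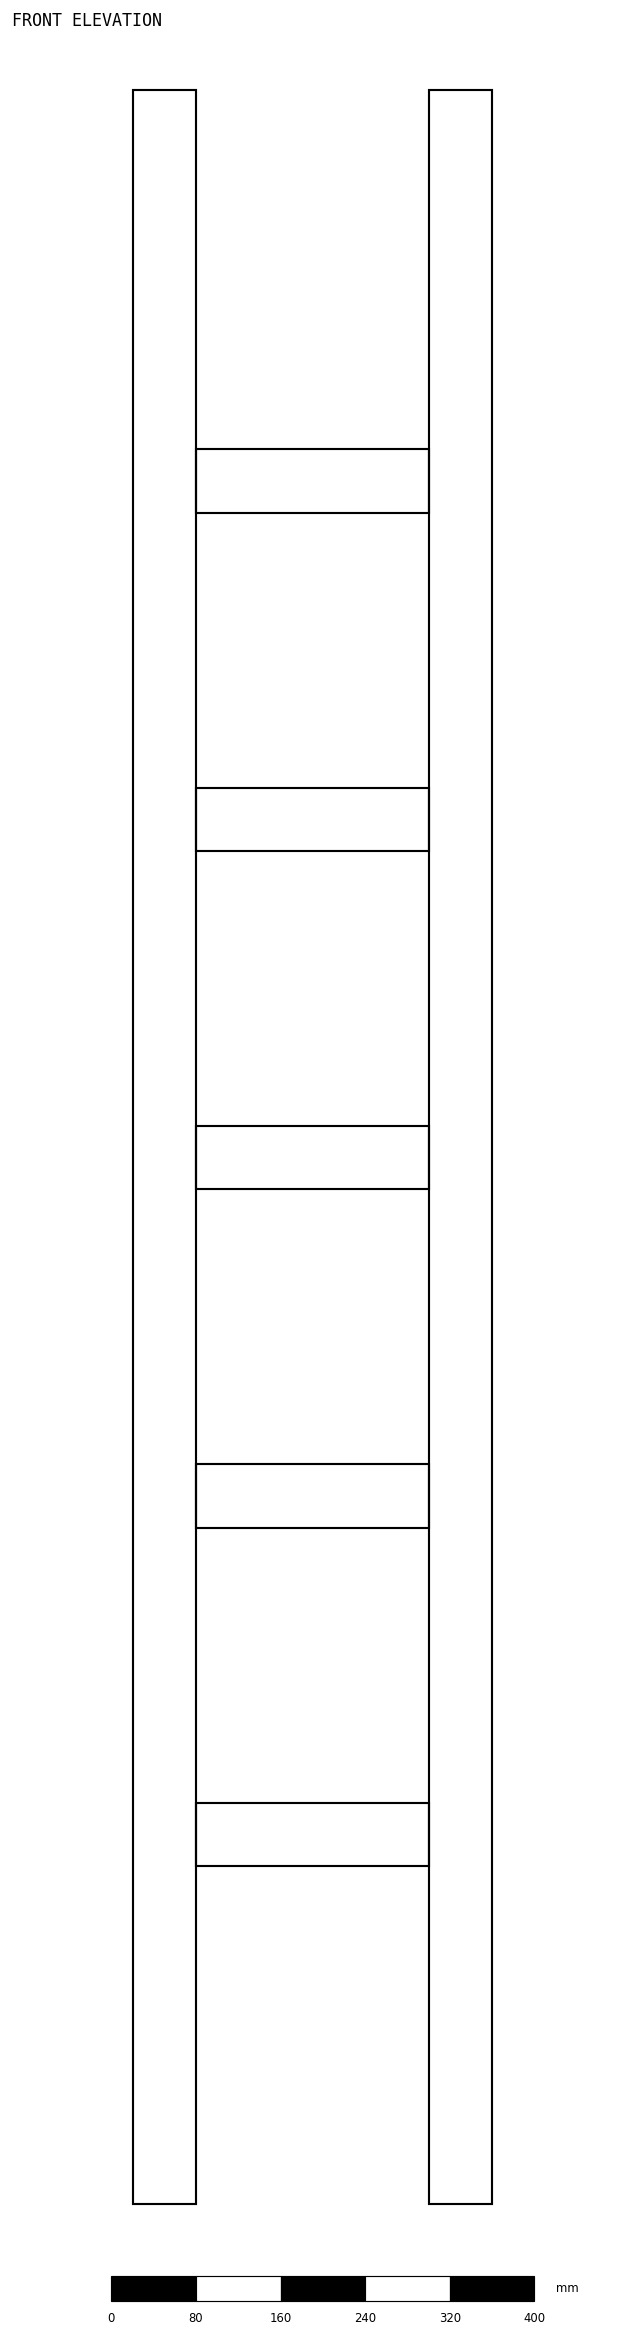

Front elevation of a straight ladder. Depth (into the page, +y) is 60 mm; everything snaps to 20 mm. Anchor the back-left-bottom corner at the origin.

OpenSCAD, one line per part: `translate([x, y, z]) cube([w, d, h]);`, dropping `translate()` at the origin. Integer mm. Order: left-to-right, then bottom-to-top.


cube([60, 60, 2000]);
translate([60, 0, 320]) cube([220, 60, 60]);
translate([60, 0, 640]) cube([220, 60, 60]);
translate([60, 0, 960]) cube([220, 60, 60]);
translate([60, 0, 1280]) cube([220, 60, 60]);
translate([60, 0, 1600]) cube([220, 60, 60]);
translate([280, 0, 0]) cube([60, 60, 2000]);
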